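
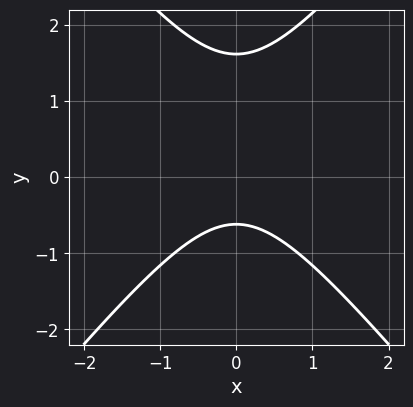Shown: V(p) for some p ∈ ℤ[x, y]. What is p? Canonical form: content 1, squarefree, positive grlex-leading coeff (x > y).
3*x^2 - 2*y^2 + 2*y + 2

The degree is 2 — a generic line meets the curve in up to 2 points.
Symmetries: it's symmetric under x → −x, forcing even powers of x.
Against the integer gridlines: no x-intercept at any integer in the box.
Together with the visible shape, these determine p as stated.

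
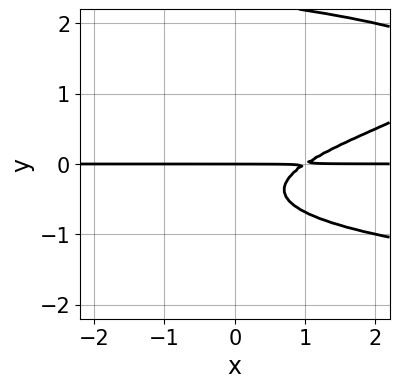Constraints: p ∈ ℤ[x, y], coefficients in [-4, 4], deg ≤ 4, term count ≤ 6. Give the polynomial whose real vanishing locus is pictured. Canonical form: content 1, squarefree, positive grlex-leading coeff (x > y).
First, the degree is 4 — no degree-3 curve has this shape.
Next, reading off the gridlines: one y-axis crossing is at y = 0; the visible x-axis segment lies entirely on the curve.
Finally, assembling these constraints gives the stated polynomial.

2*y^4 - 3*y^3 + 2*x*y - 3*y^2 - 2*y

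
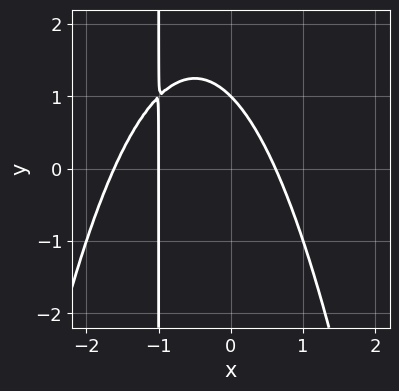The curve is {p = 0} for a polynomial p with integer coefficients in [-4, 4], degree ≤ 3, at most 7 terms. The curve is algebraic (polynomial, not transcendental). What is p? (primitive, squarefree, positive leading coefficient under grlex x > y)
1. Degree: the shape is more complex than any degree-2 curve, so deg p = 3.
2. From the axis intercepts and sections: one x-axis crossing is at x = -1; one y-axis crossing is at y = 1.
3. The integer polynomial consistent with all of this is the stated p.

x^3 + 2*x^2 + x*y + y - 1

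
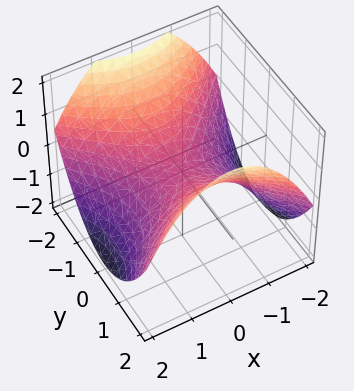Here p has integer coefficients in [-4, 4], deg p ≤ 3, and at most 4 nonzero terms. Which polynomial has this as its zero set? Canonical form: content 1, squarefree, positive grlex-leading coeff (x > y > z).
The degree is 2 — a saddle surface; a quadric.
Symmetries: it's symmetric under y → −y, forcing even powers of y; mirror symmetry x ↦ −x ⇒ only even powers of x.
Observable constraints: it crosses the x-axis at the gridline x = 0; it crosses the z-axis at the gridline z = 0.
The integer polynomial consistent with all of this is the stated p.

x^2 - y^2 + 2*z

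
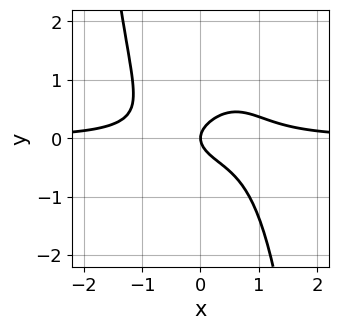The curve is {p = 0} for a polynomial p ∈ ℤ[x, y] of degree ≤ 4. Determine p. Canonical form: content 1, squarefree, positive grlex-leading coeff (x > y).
First, deg p = 4. No degree-3 curve has this shape.
Next, against the integer gridlines: it meets the x-axis at x = 0 (among the integer gridlines); it crosses the y-axis at the gridline y = 0.
Finally, solving for integer coefficients yields p as stated.

2*x^3*y + 2*y^2 - x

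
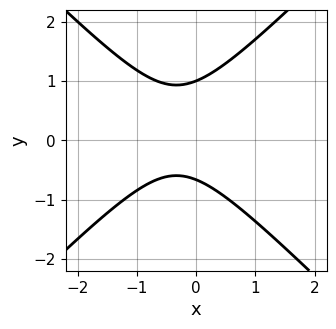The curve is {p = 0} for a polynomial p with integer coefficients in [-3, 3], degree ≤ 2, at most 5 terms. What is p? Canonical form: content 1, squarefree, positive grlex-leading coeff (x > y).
3*x^2 - 3*y^2 + 2*x + y + 2

1. deg p = 2. The shape is more complex than any degree-1 curve.
2. From the visible intercepts: one y-axis crossing is at y = 1; it misses every integer gridline on the x-axis.
3. Solving for integer coefficients yields p as stated.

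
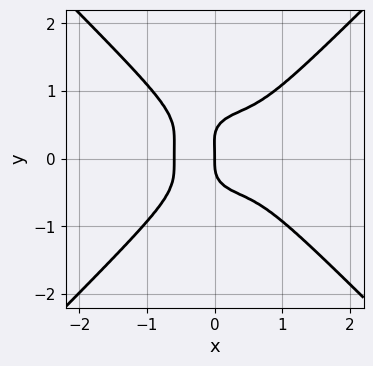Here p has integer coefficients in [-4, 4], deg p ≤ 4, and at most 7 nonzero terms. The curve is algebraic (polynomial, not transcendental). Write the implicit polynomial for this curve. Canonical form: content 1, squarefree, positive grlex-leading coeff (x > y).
3*x^4 - 3*y^4 - x^3 + y^3 + x

First, the degree is 4 — the shape is more complex than any degree-3 curve.
Next, against the integer gridlines: it crosses the x-axis at the gridline x = 0; one y-axis crossing is at y = 0.
Finally, these observations pin down the coefficients.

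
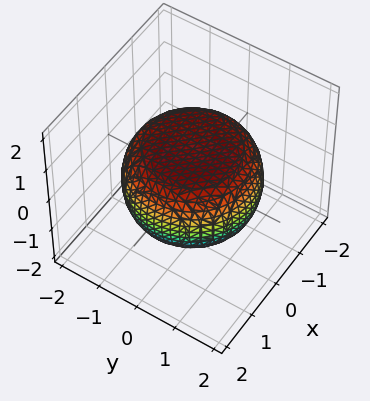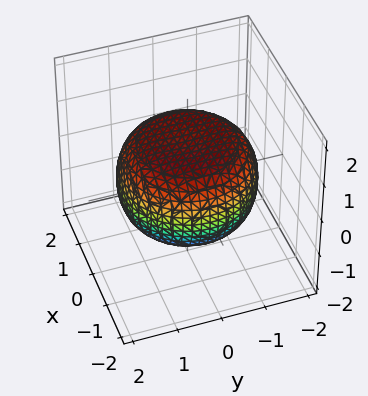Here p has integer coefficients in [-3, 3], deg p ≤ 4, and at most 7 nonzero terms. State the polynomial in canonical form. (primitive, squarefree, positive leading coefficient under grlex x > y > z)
x^4 + 2*x^2*y^2 + y^4 - x^2 - y^2 + 3*z^2 - 3

1. The degree is 4 — a generic line meets the surface in up to 4 points.
2. Symmetries: rotational symmetry about the z-axis ⇒ p depends on x, y only through x² + y².
3. From the visible intercepts: among the integer gridlines, it crosses the z-axis at z ∈ {-1, 1}; a circular section at z = 1 has radius exactly 1.
4. Assembling these constraints gives the stated polynomial.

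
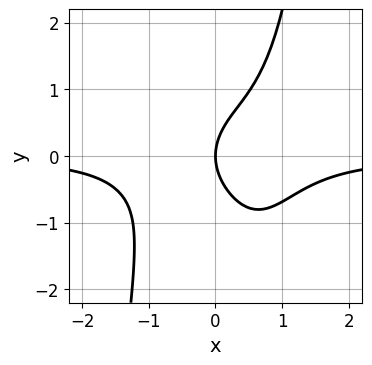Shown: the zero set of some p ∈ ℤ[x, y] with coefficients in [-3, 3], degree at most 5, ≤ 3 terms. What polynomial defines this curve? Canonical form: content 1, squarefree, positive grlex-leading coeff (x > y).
3*x^3*y - 2*y^2 + 3*x

First, the degree is 4 — a generic line meets the curve in up to 4 points.
Next, from the axis intercepts and sections: one x-axis crossing is at x = 0; one y-axis crossing is at y = 0.
Finally, these observations pin down the coefficients.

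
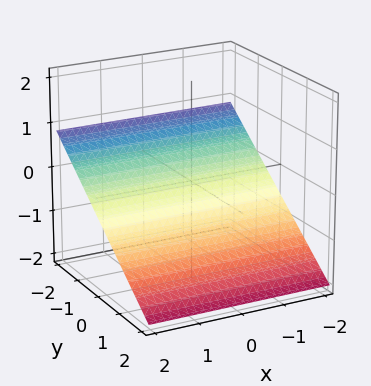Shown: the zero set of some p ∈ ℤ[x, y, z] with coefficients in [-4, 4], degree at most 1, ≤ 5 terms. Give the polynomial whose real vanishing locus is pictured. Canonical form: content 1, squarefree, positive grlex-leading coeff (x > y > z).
The degree is 1 — the surface is flat (a plane).
Reading off the gridlines: no x-intercept at any integer in the box; it crosses the y-axis at the gridline y = -1.
Putting this together gives p.

2*y + 3*z + 2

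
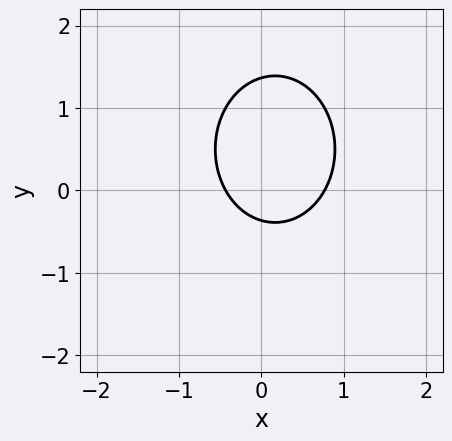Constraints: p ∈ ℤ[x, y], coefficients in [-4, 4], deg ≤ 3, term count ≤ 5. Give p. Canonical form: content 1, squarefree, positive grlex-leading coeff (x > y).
3*x^2 + 2*y^2 - x - 2*y - 1

First, the degree is 2 — no degree-1 curve has this shape.
Finally, matching integer coefficients to the picture gives p.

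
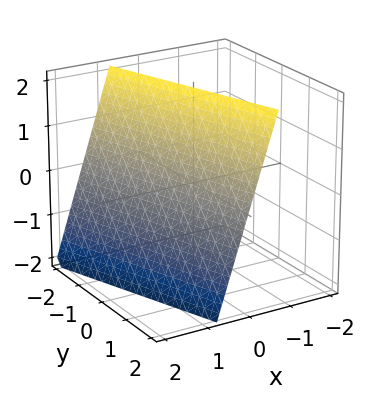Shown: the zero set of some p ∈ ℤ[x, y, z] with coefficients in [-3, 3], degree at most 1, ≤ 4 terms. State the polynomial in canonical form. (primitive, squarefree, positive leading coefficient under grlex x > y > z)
3*x + y + z - 2

(a) deg p = 1. The surface is flat (a plane).
(b) Reading off the gridlines: one z-axis crossing is at z = 2; it crosses the y-axis at the gridline y = 2.
(c) Fitting integer coefficients to these (and the overall shape) gives p.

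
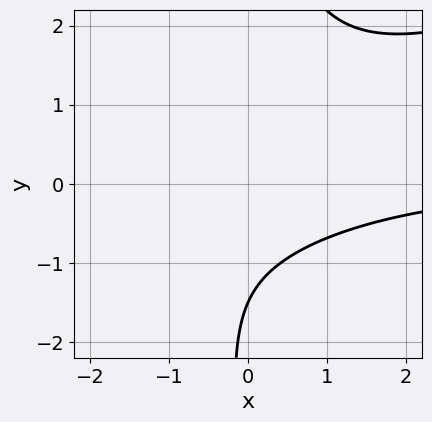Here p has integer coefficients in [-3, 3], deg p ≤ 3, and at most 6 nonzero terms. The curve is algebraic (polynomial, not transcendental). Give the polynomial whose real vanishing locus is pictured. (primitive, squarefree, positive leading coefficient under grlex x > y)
First, the degree is 3 — a generic line meets the curve in up to 3 points.
Then, observable constraints: it misses every integer gridline on the x-axis.
Finally, putting this together gives p.

x^2*y - 2*x*y^2 + 2*y + 3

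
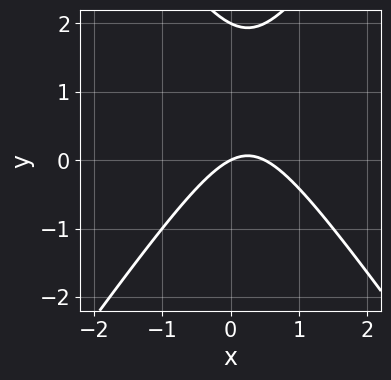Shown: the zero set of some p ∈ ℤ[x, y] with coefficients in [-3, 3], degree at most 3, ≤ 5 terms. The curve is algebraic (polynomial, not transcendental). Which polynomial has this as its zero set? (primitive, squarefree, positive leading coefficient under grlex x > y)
2*x^2 - y^2 - x + 2*y

First, degree: no degree-1 curve has this shape, so deg p = 2.
Then, checking where it meets the axes: among the integer gridlines, it crosses the y-axis at y ∈ {0, 2}; it crosses the x-axis at the gridline x = 0.
Finally, matching integer coefficients to the picture gives p.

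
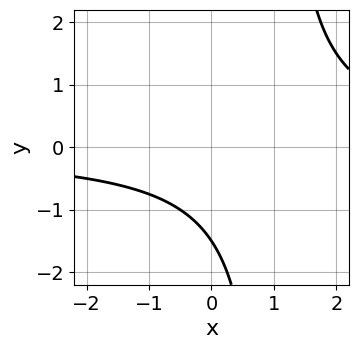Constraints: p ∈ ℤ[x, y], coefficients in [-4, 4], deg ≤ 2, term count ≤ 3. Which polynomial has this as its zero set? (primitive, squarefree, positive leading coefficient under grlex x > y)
2*x*y - 2*y - 3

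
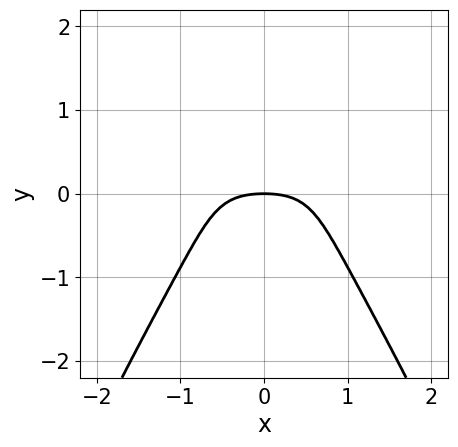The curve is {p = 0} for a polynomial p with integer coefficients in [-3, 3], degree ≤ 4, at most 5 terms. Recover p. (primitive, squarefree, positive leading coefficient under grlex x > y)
First, the degree is 4 — the shape is more complex than any degree-3 curve.
Then, symmetries: mirror symmetry x ↦ −x ⇒ only even powers of x.
Next, from the axis intercepts and sections: it meets the x-axis at x = 0 (among the integer gridlines); one y-axis crossing is at y = 0.
Finally, these observations pin down the coefficients.

3*x^4 + 2*y^3 + x^2 + 3*y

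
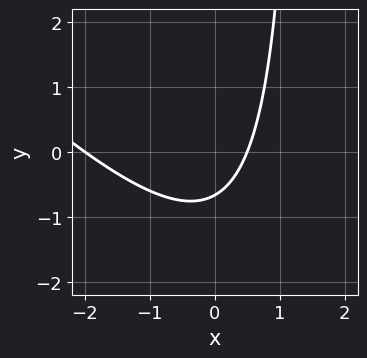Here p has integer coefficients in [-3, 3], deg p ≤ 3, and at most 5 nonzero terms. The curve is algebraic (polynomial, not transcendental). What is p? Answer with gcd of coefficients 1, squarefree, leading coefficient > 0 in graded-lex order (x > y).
2*x^2 + 2*x*y + 3*x - 3*y - 2

First, degree: the shape is more complex than any degree-1 curve, so deg p = 2.
Next, from the axis intercepts and sections: one x-axis crossing is at x = -2.
Finally, together with the visible shape, these determine p as stated.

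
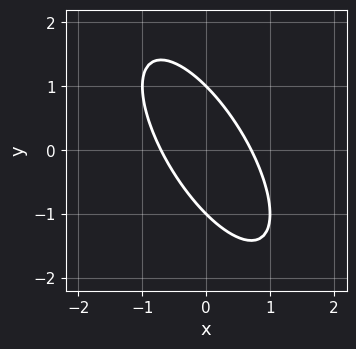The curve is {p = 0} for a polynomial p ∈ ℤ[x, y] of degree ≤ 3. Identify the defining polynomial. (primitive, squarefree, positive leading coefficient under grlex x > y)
2*x^2 + 2*x*y + y^2 - 1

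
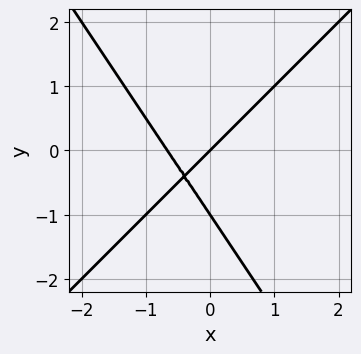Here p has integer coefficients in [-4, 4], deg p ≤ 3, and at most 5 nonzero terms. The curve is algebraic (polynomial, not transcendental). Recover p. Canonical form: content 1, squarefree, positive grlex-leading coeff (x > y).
1. The degree is 2 — no degree-1 curve has this shape.
2. Checking where it meets the axes: among the integer gridlines, it crosses the y-axis at y ∈ {-1, 0}; it meets the x-axis at x = 0 (among the integer gridlines).
3. Matching integer coefficients to the picture gives p.

3*x^2 - x*y - 2*y^2 + 2*x - 2*y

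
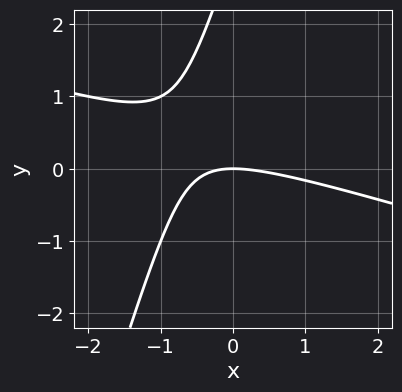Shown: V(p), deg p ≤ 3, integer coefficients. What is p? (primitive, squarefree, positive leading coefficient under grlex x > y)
deg p = 2. No degree-1 curve has this shape.
From the axis intercepts and sections: one y-axis crossing is at y = 0; one x-axis crossing is at x = 0.
Assembling these constraints gives the stated polynomial.

x^2 + 3*x*y - y^2 + 3*y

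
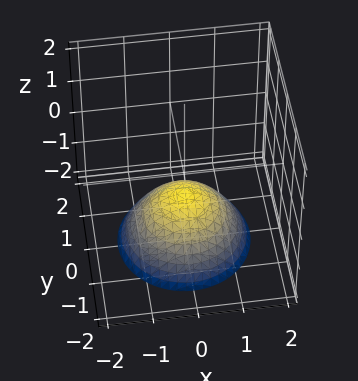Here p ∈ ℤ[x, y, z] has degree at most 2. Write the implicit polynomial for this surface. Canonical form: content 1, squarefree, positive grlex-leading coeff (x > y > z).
(a) The degree is 2 — the shape is more complex than any degree-1 surface.
(b) Symmetries: rotational symmetry about the z-axis ⇒ p depends on x, y only through x² + y².
(c) From the axis intercepts and sections: it misses every integer gridline on the x-axis; a circular section at z = -1 has radius between 0 and 1.
(d) Solving for integer coefficients yields p as stated.

2*x^2 + 2*y^2 + 3*z + 2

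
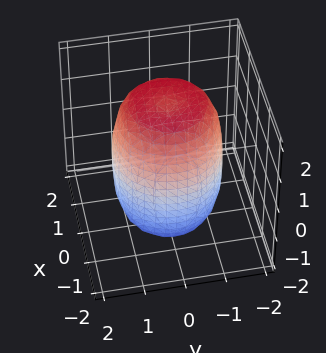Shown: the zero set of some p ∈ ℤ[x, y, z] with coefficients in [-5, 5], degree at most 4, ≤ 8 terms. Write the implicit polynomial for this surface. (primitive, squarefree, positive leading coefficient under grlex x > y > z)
First, degree: a generic line meets the surface in up to 4 points, so deg p = 4.
Then, by symmetry, the surface is invariant under rotation about z: p = q(x² + y², z).
Then, checking where it meets the axes: a circular section at z = -1 has radius between 1 and 2.
Finally, assembling these constraints gives the stated polynomial.

2*x^4 + 4*x^2*y^2 + 2*y^4 - 2*x^2 - 2*y^2 + z^2 - 3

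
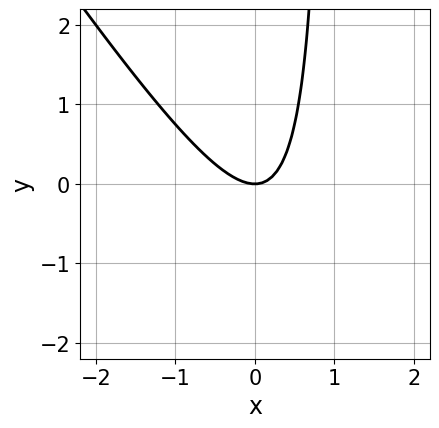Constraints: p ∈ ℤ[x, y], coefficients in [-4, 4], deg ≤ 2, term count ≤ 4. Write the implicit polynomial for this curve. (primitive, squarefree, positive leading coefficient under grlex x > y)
First, the degree is 2 — the shape is more complex than any degree-1 curve.
Then, against the integer gridlines: one y-axis crossing is at y = 0; it crosses the x-axis at the gridline x = 0.
Finally, fitting integer coefficients to these (and the overall shape) gives p.

3*x^2 + 2*x*y - 2*y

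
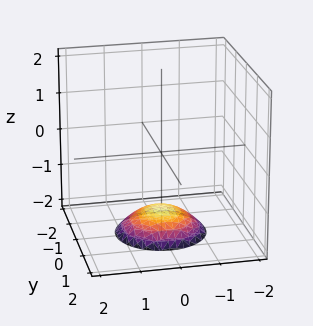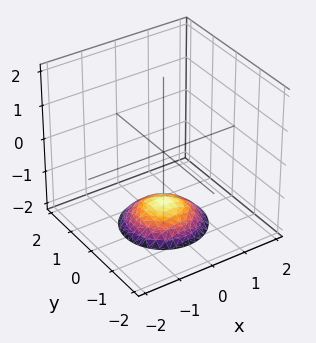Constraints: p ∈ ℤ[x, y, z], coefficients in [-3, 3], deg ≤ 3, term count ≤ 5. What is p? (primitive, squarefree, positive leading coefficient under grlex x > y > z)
First, deg p = 2.
Then, symmetries: every cross-section ⟂ z is a circle, so x, y appear only via x² + y².
Next, from the axis intercepts and sections: a circular section at z = -2 has radius exactly 1; no y-intercept at any integer in the box; no x-intercept at any integer in the box.
Finally, assembling these constraints gives the stated polynomial.

x^2 + y^2 + 2*z + 3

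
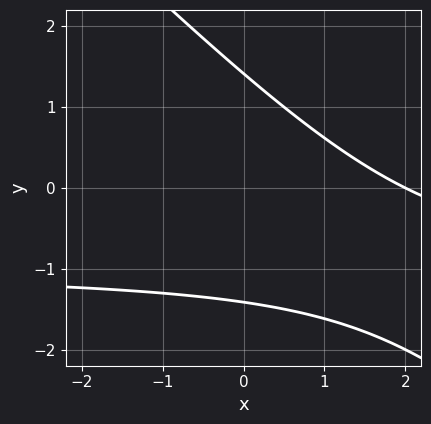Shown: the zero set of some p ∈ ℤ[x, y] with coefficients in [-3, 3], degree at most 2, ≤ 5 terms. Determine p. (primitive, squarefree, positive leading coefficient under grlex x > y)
(a) The degree is 2 — a generic line meets the curve in up to 2 points.
(b) Observable constraints: it meets the x-axis at x = 2 (among the integer gridlines).
(c) Together with the visible shape, these determine p as stated.

x*y + y^2 + x - 2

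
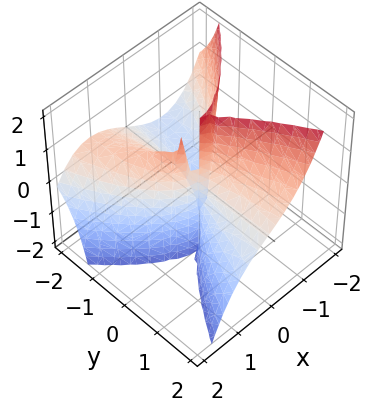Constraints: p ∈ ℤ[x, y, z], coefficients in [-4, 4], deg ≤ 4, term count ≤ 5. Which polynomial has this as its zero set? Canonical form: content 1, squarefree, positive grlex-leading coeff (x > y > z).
2*x^3 + 2*y^2*z + 3*x*y

(a) Degree: no degree-2 surface has this shape, so deg p = 3.
(b) Against the integer gridlines: it crosses the x-axis at the gridline x = 0; the visible y-axis segment lies entirely on the surface; every point of the z-axis in the box is on the surface.
(c) Matching integer coefficients to the picture gives p.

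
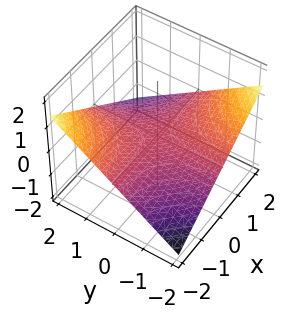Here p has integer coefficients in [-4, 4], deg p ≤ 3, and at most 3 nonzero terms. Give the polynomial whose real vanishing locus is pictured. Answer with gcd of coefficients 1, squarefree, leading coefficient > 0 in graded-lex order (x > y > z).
The degree is 2 — a saddle surface; a quadric.
From the visible intercepts: the visible x-axis segment lies entirely on the surface; it meets the z-axis at z = 0 (among the integer gridlines); the visible y-axis segment lies entirely on the surface.
These observations pin down the coefficients.

x*y + 3*z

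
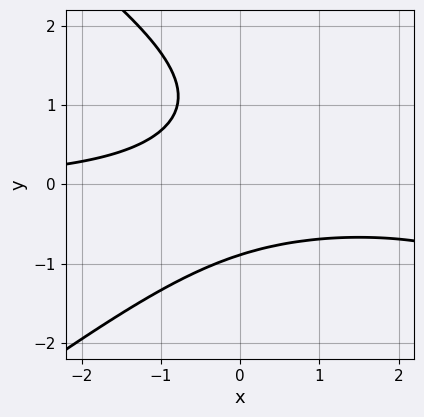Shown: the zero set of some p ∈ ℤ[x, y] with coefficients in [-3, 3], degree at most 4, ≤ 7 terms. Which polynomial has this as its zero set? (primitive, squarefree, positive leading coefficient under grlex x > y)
x^2*y - 2*y^3 - 3*x*y + 2*y^2 - 3

(a) Degree: no degree-2 curve has this shape, so deg p = 3.
(b) Observable constraints: no x-intercept at any integer in the box.
(c) Together with the visible shape, these determine p as stated.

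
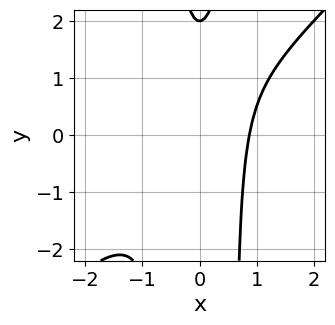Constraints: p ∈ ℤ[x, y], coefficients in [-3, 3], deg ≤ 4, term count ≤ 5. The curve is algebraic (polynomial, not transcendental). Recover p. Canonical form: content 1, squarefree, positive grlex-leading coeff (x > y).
3*x^3 - 3*x^2*y + y - 2

Degree: a generic line meets the curve in up to 3 points, so deg p = 3.
Checking where it meets the axes: one y-axis crossing is at y = 2.
The integer polynomial consistent with all of this is the stated p.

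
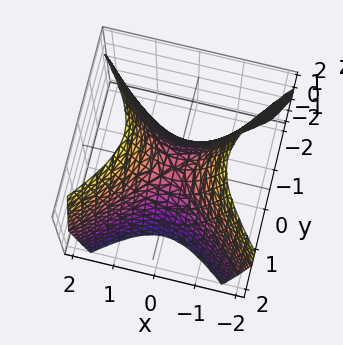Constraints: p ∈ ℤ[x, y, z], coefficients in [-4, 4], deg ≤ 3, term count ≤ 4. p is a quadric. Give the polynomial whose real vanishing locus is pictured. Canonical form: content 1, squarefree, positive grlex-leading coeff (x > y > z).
(a) The degree is 2 — a saddle surface; a quadric.
(b) Symmetries: the x ↦ −x reflection is a symmetry, so x appears only in even powers; mirror symmetry y ↦ −y ⇒ only even powers of y.
(c) Reading off the gridlines: it crosses the y-axis at the gridline y = 0; it meets the x-axis at x = 0 (among the integer gridlines); it crosses the z-axis at the gridline z = 0.
(d) Together with the visible shape, these determine p as stated.

3*x^2 - 3*y^2 - 2*z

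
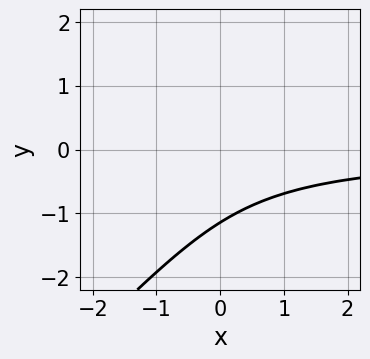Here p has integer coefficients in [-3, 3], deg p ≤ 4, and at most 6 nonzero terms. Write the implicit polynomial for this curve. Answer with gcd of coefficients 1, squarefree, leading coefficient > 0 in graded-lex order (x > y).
2*x*y^2 - 2*y^3 - 2*x*y - 3

Degree: a generic line meets the curve in up to 3 points, so deg p = 3.
From the visible intercepts: no x-intercept at any integer in the box.
These observations pin down the coefficients.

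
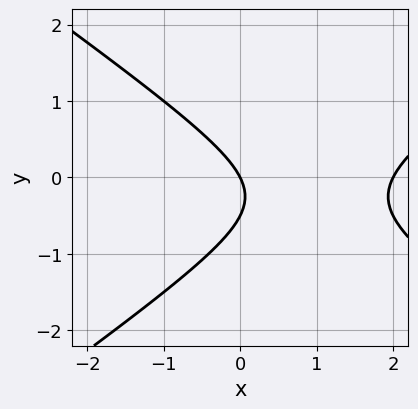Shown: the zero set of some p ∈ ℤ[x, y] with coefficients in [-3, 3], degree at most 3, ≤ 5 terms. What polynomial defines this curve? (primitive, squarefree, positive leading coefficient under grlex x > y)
Degree: a generic line meets the curve in up to 2 points, so deg p = 2.
Checking where it meets the axes: among the integer gridlines, it crosses the x-axis at x ∈ {0, 2}; one y-axis crossing is at y = 0.
These observations pin down the coefficients.

x^2 - 2*y^2 - 2*x - y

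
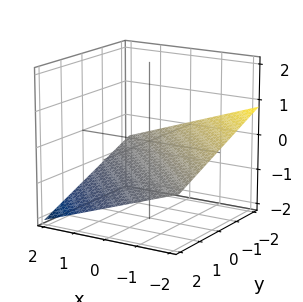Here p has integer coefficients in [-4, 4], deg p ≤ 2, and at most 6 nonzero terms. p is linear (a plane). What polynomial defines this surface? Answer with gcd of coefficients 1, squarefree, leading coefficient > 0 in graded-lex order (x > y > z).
x + y + 3*z + 2

1. The degree is 1 — the surface is flat (a plane).
2. Reading off the gridlines: one x-axis crossing is at x = -2; it crosses the y-axis at the gridline y = -2.
3. Assembling these constraints gives the stated polynomial.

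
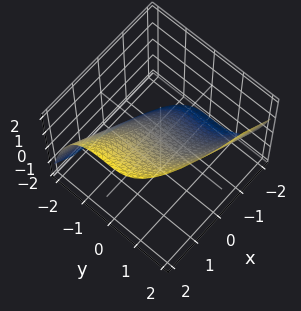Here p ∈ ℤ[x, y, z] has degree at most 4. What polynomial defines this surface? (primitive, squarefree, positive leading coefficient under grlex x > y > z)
y^3 + 3*x - 3*z

First, degree: no degree-2 surface has this shape, so deg p = 3.
Next, reading off the gridlines: one z-axis crossing is at z = 0; it meets the y-axis at y = 0 (among the integer gridlines); it meets the x-axis at x = 0 (among the integer gridlines).
Finally, fitting integer coefficients to these (and the overall shape) gives p.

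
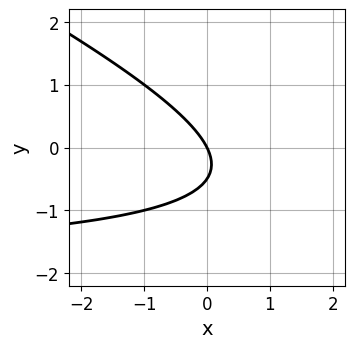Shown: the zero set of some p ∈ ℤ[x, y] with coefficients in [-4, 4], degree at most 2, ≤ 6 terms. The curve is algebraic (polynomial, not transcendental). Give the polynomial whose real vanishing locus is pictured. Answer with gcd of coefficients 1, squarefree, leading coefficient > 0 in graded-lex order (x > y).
1. The degree is 2 — the shape is more complex than any degree-1 curve.
2. Against the integer gridlines: it meets the x-axis at x = 0 (among the integer gridlines); it meets the y-axis at y = 0 (among the integer gridlines).
3. These observations pin down the coefficients.

x*y + 2*y^2 + 2*x + y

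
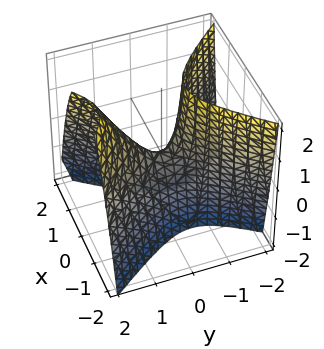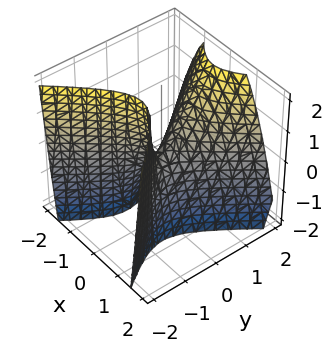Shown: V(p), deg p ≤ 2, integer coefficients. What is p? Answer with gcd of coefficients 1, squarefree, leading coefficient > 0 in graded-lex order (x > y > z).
3*x^2 - 2*y^2 + y*z + z

First, the degree is 2 — a generic line meets the surface in up to 2 points.
Then, reading off the gridlines: it meets the z-axis at z = 0 (among the integer gridlines); it crosses the y-axis at the gridline y = 0; one x-axis crossing is at x = 0.
Finally, matching integer coefficients to the picture gives p.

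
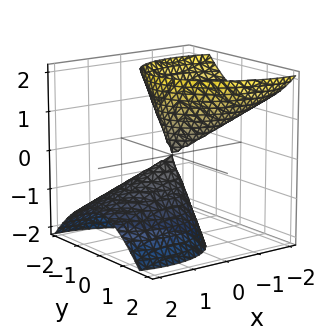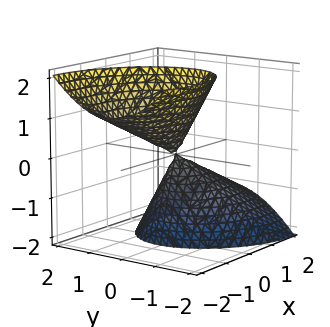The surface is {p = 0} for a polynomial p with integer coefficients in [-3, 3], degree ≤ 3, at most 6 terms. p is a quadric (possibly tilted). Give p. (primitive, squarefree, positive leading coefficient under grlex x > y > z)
2*x^2 + x*y + 3*x*z + 3*y^2 - z^2

First, I count 2 distinct pieces. Treating them together as one polynomial.
Next, deg p = 2. A generic line meets the surface in up to 2 points.
Then, observable constraints: it meets the x-axis at x = 0 (among the integer gridlines); it crosses the z-axis at the gridline z = 0; it crosses the y-axis at the gridline y = 0.
Finally, putting this together gives p.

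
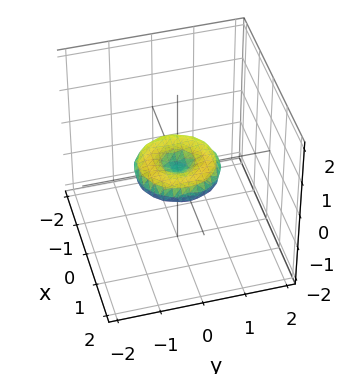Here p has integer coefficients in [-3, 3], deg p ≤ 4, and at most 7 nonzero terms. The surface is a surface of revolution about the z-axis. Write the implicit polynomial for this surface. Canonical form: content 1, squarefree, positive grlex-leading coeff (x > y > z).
x^4 + 2*x^2*y^2 + y^4 - x^2 - y^2 + 3*z^2

(a) The degree is 4 — the shape is more complex than any degree-3 surface.
(b) Symmetry: the z-axis is an axis of rotation, so x and y enter only as x² + y².
(c) Checking where it meets the axes: among the integer gridlines, it crosses the x-axis at x ∈ {-1, 0, 1}; a circular section at z = 0 has radius exactly 1; among the integer gridlines, it crosses the y-axis at y ∈ {-1, 0, 1}; one z-axis crossing is at z = 0.
(d) Solving for integer coefficients yields p as stated.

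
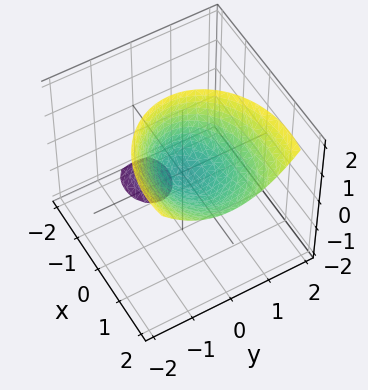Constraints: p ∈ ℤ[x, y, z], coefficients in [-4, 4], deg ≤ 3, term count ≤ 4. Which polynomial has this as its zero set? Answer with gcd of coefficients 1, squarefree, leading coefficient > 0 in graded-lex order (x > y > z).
(a) The picture has 2 separate pieces. They look like related sheets of one shape, so recover p as a whole.
(b) The degree is 2 — no degree-1 surface has this shape.
(c) Checking where it meets the axes: it crosses the y-axis at the gridline y = 0; it crosses the z-axis at the gridline z = 0; it meets the x-axis at x = 0 (among the integer gridlines).
(d) Assembling these constraints gives the stated polynomial.

2*x^2 - 3*x*z + 3*y^2 - 2*z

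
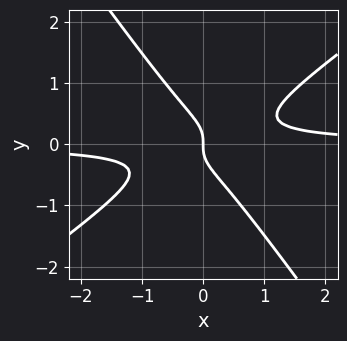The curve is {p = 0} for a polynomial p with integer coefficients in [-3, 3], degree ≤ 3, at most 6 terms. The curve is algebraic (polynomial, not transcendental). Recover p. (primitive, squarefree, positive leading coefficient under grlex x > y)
First, degree: the shape is more complex than any degree-2 curve, so deg p = 3.
Then, from the visible intercepts: it crosses the x-axis at the gridline x = 0; it meets the y-axis at y = 0 (among the integer gridlines).
Finally, putting this together gives p.

3*x^2*y - 2*x*y^2 - 3*y^3 - x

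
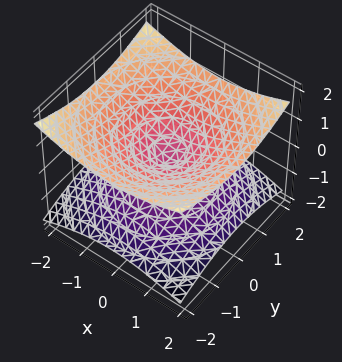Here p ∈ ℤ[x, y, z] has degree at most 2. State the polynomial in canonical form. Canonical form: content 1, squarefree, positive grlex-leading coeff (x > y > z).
x^2 + y^2 - 3*z^2

First, degree: two nappes meeting at a single point; a quadric, so deg p = 2.
Next, by symmetry, the surface is invariant under rotation about z: p = q(x² + y², z); mirror symmetry z ↦ −z ⇒ only even powers of z.
Next, from the visible intercepts: one z-axis crossing is at z = 0; a circular section at z = 1 has radius between 1 and 2; one x-axis crossing is at x = 0; one y-axis crossing is at y = 0.
Finally, solving for integer coefficients yields p as stated.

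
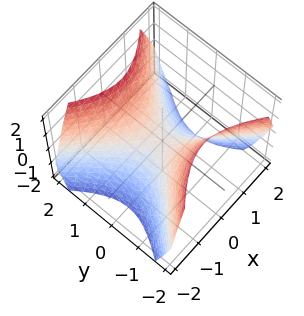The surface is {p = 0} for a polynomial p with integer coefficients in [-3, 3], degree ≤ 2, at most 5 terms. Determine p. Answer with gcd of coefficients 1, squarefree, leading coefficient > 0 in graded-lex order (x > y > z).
x^2 - y^2 + z

Degree: a saddle surface; a quadric, so deg p = 2.
Symmetries: the y ↦ −y reflection is a symmetry, so y appears only in even powers; mirror symmetry x ↦ −x ⇒ only even powers of x.
Observable constraints: it meets the x-axis at x = 0 (among the integer gridlines); it crosses the y-axis at the gridline y = 0.
Assembling these constraints gives the stated polynomial.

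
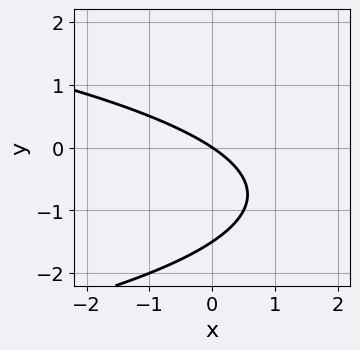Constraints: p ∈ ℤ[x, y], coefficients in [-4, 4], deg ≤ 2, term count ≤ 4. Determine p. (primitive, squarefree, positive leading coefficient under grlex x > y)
(a) deg p = 2. No degree-1 curve has this shape.
(b) Against the integer gridlines: one x-axis crossing is at x = 0; it crosses the y-axis at the gridline y = 0.
(c) Assembling these constraints gives the stated polynomial.

2*y^2 + 2*x + 3*y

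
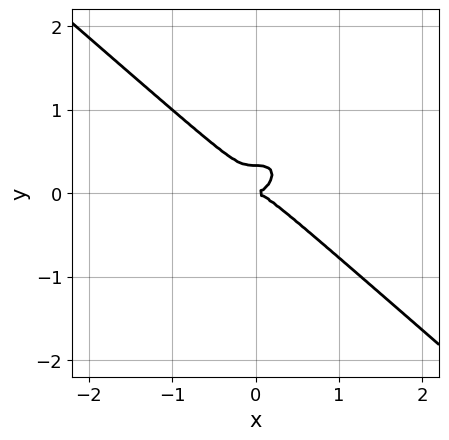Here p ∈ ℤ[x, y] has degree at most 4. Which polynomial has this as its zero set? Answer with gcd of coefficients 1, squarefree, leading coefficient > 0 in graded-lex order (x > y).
2*x^3 + 3*y^3 - y^2

The degree is 3 — the shape is more complex than any degree-2 curve.
From the axis intercepts and sections: it meets the x-axis at x = 0 (among the integer gridlines); it crosses the y-axis at the gridline y = 0.
Assembling these constraints gives the stated polynomial.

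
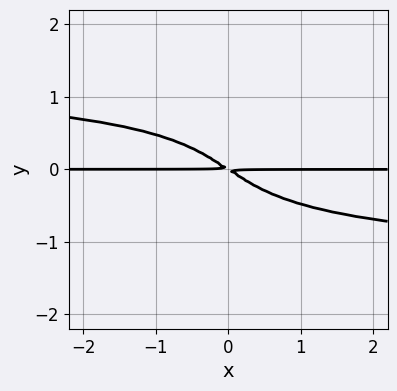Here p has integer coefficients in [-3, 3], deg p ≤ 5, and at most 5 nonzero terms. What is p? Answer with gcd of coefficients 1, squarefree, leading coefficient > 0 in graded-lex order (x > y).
(a) The degree is 4 — no degree-3 curve has this shape.
(b) Checking where it meets the axes: every point of the x-axis in the box is on the curve.
(c) Matching integer coefficients to the picture gives p.

x*y^3 - 3*y^4 - 2*x*y - 3*y^2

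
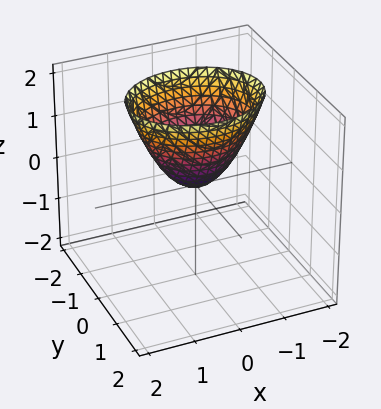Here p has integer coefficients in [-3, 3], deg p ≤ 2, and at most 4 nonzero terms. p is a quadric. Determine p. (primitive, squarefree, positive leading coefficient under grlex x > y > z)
deg p = 2. A paraboloid; a quadric.
Symmetries: mirror symmetry x ↦ −x ⇒ only even powers of x; the y ↦ −y reflection is a symmetry, so y appears only in even powers.
From the axis intercepts and sections: it crosses the x-axis at the gridline x = 0; it meets the y-axis at y = 0 (among the integer gridlines); it crosses the z-axis at the gridline z = 0.
Matching integer coefficients to the picture gives p.

2*x^2 + 3*y^2 - 2*z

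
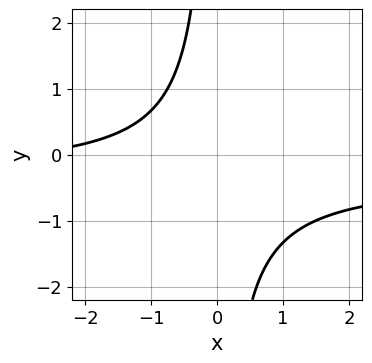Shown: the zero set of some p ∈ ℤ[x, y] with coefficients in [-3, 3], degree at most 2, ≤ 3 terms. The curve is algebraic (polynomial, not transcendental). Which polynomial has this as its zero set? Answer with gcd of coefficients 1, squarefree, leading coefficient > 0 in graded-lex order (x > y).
The degree is 2 — the shape is more complex than any degree-1 curve.
Checking where it meets the axes: no y-intercept at any integer in the box; the curve avoids every integer x-axis point in the box.
These observations pin down the coefficients.

3*x*y + x + 3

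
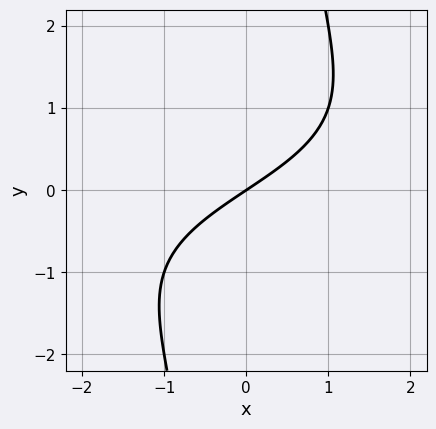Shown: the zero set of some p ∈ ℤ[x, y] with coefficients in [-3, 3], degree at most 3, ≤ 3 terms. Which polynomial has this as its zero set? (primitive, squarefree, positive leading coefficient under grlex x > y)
x*y^2 + 2*x - 3*y

1. Degree: no degree-2 curve has this shape, so deg p = 3.
2. From the visible intercepts: one x-axis crossing is at x = 0; one y-axis crossing is at y = 0.
3. Fitting integer coefficients to these (and the overall shape) gives p.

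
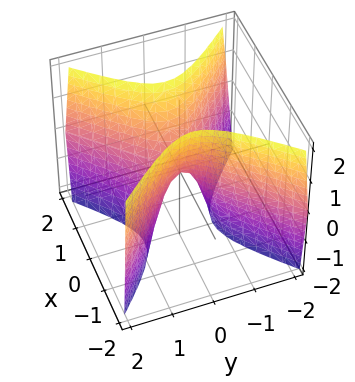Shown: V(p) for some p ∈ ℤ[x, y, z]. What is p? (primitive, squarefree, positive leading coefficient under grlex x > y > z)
3*x^2 - 3*y^2 - z

deg p = 2.
Symmetries: the y ↦ −y reflection is a symmetry, so y appears only in even powers; it's symmetric under x → −x, forcing even powers of x.
Checking where it meets the axes: it meets the x-axis at x = 0 (among the integer gridlines); one y-axis crossing is at y = 0.
Assembling these constraints gives the stated polynomial.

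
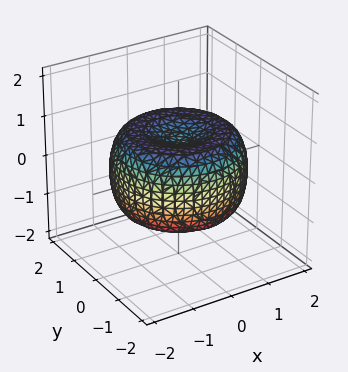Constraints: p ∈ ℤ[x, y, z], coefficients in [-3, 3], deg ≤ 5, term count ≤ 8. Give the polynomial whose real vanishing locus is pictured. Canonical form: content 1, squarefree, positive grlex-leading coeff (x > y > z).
First, the degree is 4 — no degree-3 surface has this shape.
Then, symmetries: the z-axis is an axis of rotation, so x and y enter only as x² + y².
Then, from the axis intercepts and sections: a circular section at z = 1 has radius exactly 1.
Finally, these observations pin down the coefficients.

x^4 + 2*x^2*y^2 + y^4 - 2*x^2 - 2*y^2 + 2*z^2 - 1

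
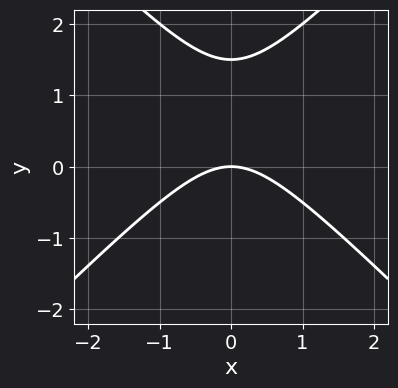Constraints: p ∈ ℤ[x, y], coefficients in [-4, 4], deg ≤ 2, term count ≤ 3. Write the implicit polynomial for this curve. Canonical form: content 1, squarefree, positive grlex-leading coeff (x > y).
1. Degree: no degree-1 curve has this shape, so deg p = 2.
2. Symmetries: the x ↦ −x reflection is a symmetry, so x appears only in even powers.
3. Observable constraints: one y-axis crossing is at y = 0; it crosses the x-axis at the gridline x = 0.
4. These observations pin down the coefficients.

2*x^2 - 2*y^2 + 3*y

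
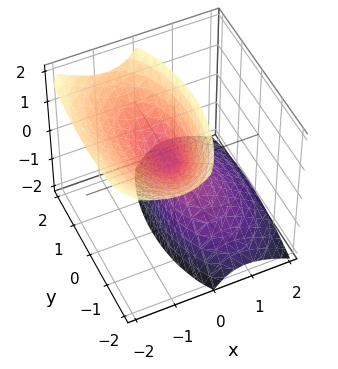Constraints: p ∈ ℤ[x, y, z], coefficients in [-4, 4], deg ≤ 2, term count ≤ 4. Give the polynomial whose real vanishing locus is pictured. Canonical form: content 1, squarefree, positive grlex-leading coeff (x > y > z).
3*x^2 + 3*x*z + y^2 - z^2

First, I count 2 distinct pieces. Treating them together as one polynomial.
Then, degree: a generic line meets the surface in up to 2 points, so deg p = 2.
Next, observable constraints: one z-axis crossing is at z = 0; it crosses the x-axis at the gridline x = 0; one y-axis crossing is at y = 0.
Finally, assembling these constraints gives the stated polynomial.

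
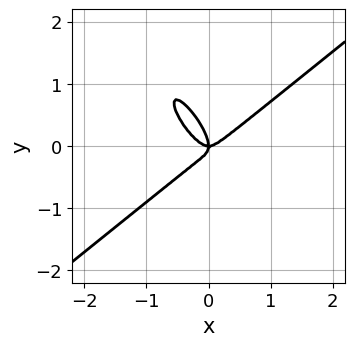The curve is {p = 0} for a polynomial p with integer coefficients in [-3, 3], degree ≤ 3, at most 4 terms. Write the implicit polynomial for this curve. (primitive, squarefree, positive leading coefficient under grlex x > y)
3*x^3 - 3*x*y^2 - 2*y^3 - x*y

deg p = 3.
Reading off the gridlines: it meets the y-axis at y = 0 (among the integer gridlines); one x-axis crossing is at x = 0.
These observations pin down the coefficients.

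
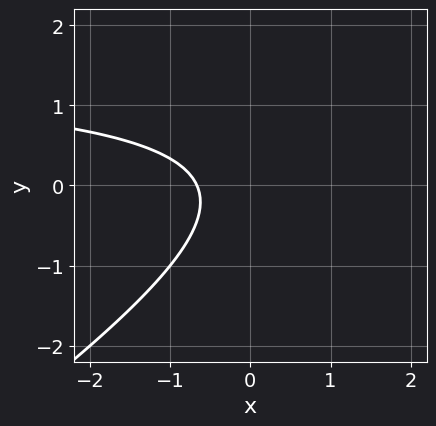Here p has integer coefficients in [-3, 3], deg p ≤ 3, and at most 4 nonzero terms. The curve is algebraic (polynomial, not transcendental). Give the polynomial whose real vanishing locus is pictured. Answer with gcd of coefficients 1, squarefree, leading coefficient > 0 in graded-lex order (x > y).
2*x*y - 3*y^2 - 3*x - 2

First, deg p = 2. A generic line meets the curve in up to 2 points.
Next, against the integer gridlines: no y-intercept at any integer in the box.
Finally, matching integer coefficients to the picture gives p.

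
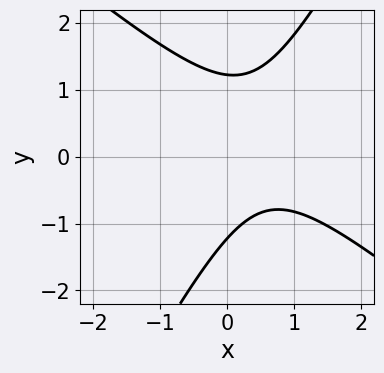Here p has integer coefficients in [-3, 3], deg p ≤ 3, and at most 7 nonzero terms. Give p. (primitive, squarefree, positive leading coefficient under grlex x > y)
3*x^2 + 2*x*y - 2*y^2 - 3*x + 3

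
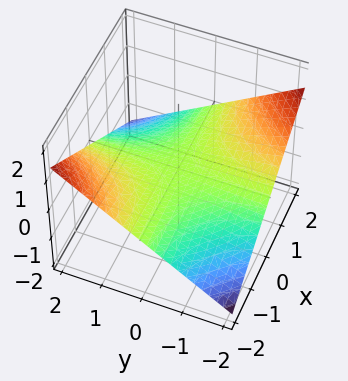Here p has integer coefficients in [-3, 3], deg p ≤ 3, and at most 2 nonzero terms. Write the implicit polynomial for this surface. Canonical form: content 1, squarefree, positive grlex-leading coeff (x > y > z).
deg p = 2. A hyperbolic paraboloid; a quadric.
From the axis intercepts and sections: every point of the y-axis in the box is on the surface; every point of the x-axis in the box is on the surface.
Assembling these constraints gives the stated polynomial.

x*y + 3*z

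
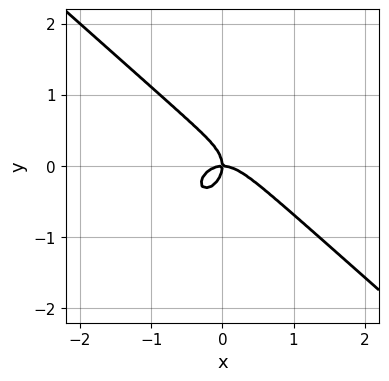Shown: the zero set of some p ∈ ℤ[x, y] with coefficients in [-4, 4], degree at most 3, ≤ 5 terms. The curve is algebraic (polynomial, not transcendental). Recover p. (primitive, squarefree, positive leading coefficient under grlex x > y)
1. The degree is 3 — no degree-2 curve has this shape.
2. Reading off the gridlines: it meets the y-axis at y = 0 (among the integer gridlines); it meets the x-axis at x = 0 (among the integer gridlines).
3. Putting this together gives p.

3*x^3 + x^2*y + 3*y^3 + 2*x*y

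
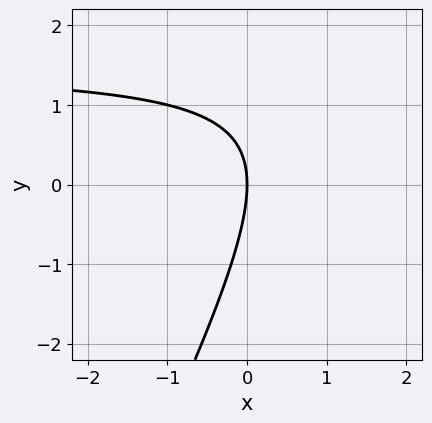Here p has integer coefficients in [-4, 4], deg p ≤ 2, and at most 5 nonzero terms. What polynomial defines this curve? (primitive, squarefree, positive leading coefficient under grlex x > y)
2*x*y - y^2 - 3*x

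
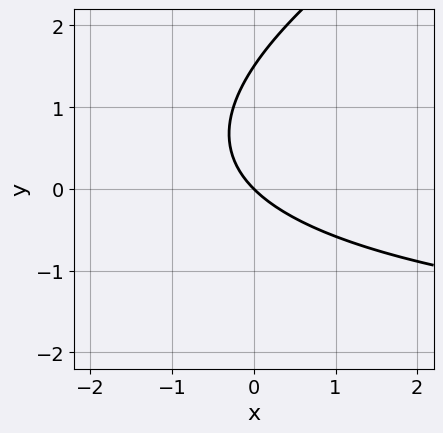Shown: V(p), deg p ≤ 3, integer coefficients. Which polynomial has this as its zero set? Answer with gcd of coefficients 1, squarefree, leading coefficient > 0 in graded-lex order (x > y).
x*y - 2*y^2 + 3*x + 3*y

1. deg p = 2. A generic line meets the curve in up to 2 points.
2. Reading off the gridlines: one x-axis crossing is at x = 0; it meets the y-axis at y = 0 (among the integer gridlines).
3. Solving for integer coefficients yields p as stated.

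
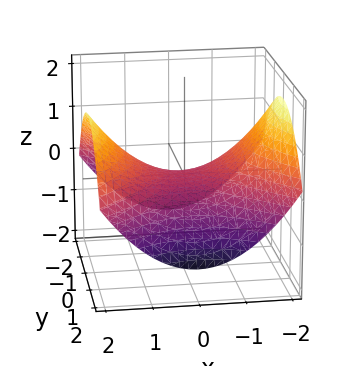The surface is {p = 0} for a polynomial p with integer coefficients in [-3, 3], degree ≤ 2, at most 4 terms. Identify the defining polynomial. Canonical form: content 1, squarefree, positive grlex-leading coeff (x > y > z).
x^2 - y^2 - 3*z

(a) Degree: a saddle surface; a quadric, so deg p = 2.
(b) Symmetries: it's symmetric under x → −x, forcing even powers of x; mirror symmetry y ↦ −y ⇒ only even powers of y.
(c) Reading off the gridlines: one y-axis crossing is at y = 0; it crosses the x-axis at the gridline x = 0; one z-axis crossing is at z = 0.
(d) Matching integer coefficients to the picture gives p.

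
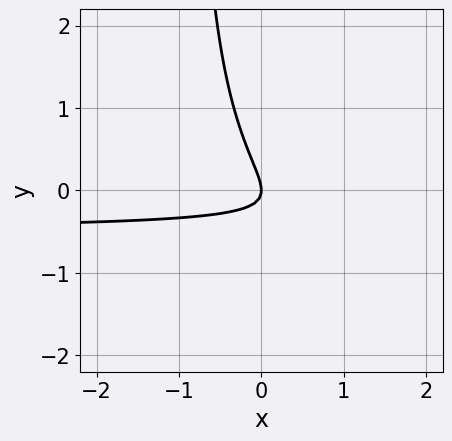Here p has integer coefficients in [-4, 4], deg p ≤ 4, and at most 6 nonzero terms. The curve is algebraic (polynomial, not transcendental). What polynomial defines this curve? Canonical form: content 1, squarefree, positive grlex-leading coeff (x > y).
(a) The degree is 3 — no degree-2 curve has this shape.
(b) Against the integer gridlines: one y-axis crossing is at y = 0; one x-axis crossing is at x = 0.
(c) Putting this together gives p.

2*x*y^2 + 3*x*y + 2*y^2 + x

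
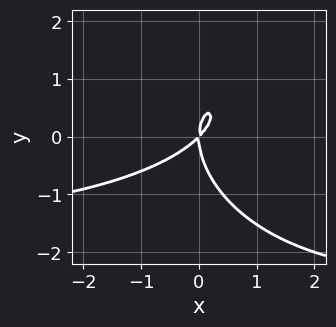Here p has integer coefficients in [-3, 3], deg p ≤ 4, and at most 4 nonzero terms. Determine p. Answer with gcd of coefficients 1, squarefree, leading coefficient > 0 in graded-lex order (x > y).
x^2*y + y^3 + 2*x^2 - 2*x*y

1. deg p = 3. No degree-2 curve has this shape.
2. From the axis intercepts and sections: it meets the y-axis at y = 0 (among the integer gridlines); it meets the x-axis at x = 0 (among the integer gridlines).
3. Matching integer coefficients to the picture gives p.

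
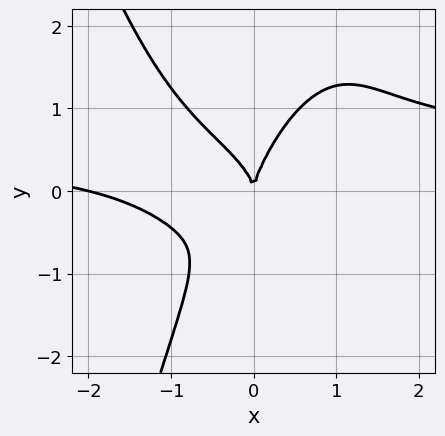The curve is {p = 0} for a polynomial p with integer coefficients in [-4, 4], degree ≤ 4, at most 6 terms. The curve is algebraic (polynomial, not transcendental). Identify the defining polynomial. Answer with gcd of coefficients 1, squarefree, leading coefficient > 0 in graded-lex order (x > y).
(a) The degree is 4 — no degree-3 curve has this shape.
(b) Observable constraints: the x-axis gridline crossings are at x ∈ {-2, 0}; one y-axis crossing is at y = 0.
(c) Assembling these constraints gives the stated polynomial.

2*x^3*y - x^3 - x*y^2 + y^3 - 2*x^2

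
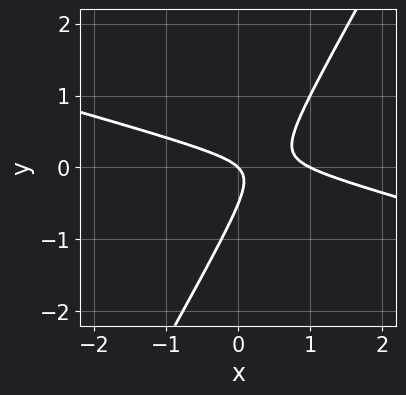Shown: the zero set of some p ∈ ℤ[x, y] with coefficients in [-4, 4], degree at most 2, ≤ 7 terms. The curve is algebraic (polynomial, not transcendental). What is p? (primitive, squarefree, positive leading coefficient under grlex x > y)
Degree: the shape is more complex than any degree-1 curve, so deg p = 2.
Against the integer gridlines: the x-axis gridline crossings are at x ∈ {0, 1}; it meets the y-axis at y = 0 (among the integer gridlines).
Putting this together gives p.

x^2 + 3*x*y - 2*y^2 - x - y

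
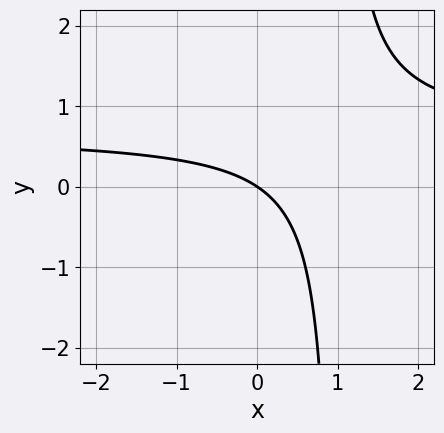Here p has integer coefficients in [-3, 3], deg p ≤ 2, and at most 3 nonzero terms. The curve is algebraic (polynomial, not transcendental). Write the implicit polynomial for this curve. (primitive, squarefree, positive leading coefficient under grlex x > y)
3*x*y - 2*x - 3*y

(a) The degree is 2 — a generic line meets the curve in up to 2 points.
(b) Checking where it meets the axes: it crosses the x-axis at the gridline x = 0; it meets the y-axis at y = 0 (among the integer gridlines).
(c) The integer polynomial consistent with all of this is the stated p.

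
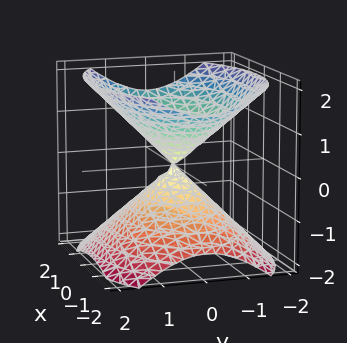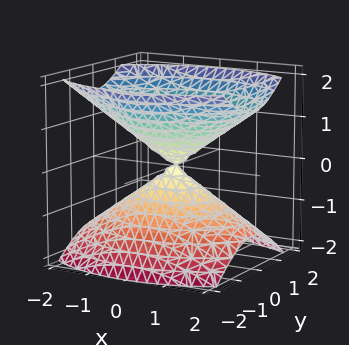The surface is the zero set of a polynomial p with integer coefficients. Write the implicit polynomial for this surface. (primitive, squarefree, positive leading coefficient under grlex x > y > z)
x^2 + 2*y^2 - 2*z^2

(a) The picture has 2 separate pieces. Treating them together as one polynomial.
(b) deg p = 2. Two nappes meeting at a single point; a quadric.
(c) Symmetries: it's symmetric under z → −z, forcing even powers of z; it's symmetric under x → −x, forcing even powers of x; it's symmetric under y → −y, forcing even powers of y.
(d) From the visible intercepts: one y-axis crossing is at y = 0; one x-axis crossing is at x = 0.
(e) Fitting integer coefficients to these (and the overall shape) gives p.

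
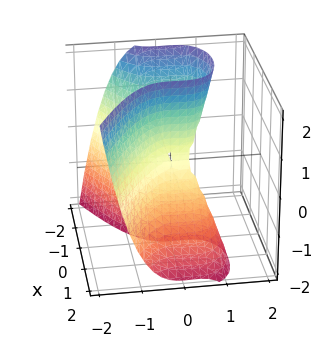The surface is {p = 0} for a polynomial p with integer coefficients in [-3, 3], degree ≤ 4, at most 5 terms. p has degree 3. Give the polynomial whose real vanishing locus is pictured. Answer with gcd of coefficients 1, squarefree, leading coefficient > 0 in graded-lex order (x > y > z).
1. Degree: a generic line meets the surface in up to 3 points, so deg p = 3.
2. Observable constraints: the visible z-axis segment lies entirely on the surface; it meets the x-axis at x = 0 (among the integer gridlines); one y-axis crossing is at y = 0.
3. Solving for integer coefficients yields p as stated.

2*y^3 + 2*x^2 + 2*x*z - y^2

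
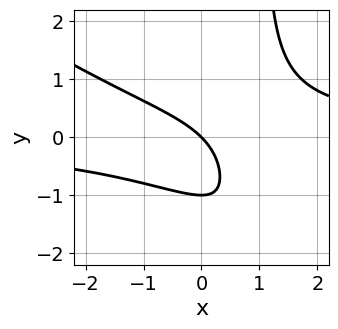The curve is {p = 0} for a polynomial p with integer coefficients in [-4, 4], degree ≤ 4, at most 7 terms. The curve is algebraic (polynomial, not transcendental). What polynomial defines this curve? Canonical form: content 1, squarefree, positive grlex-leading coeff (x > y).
2*x^2*y + 3*x*y^2 - 3*y^2 - 3*x - 3*y

Degree: a generic line meets the curve in up to 3 points, so deg p = 3.
Reading off the gridlines: among the integer gridlines, it crosses the y-axis at y ∈ {-1, 0}; it meets the x-axis at x = 0 (among the integer gridlines).
Assembling these constraints gives the stated polynomial.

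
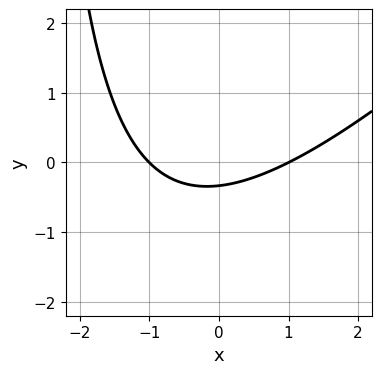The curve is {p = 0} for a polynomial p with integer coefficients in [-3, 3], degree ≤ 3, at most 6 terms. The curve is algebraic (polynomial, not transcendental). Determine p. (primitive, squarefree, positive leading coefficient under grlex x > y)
x^2 - x*y - 3*y - 1

1. Degree: a generic line meets the curve in up to 2 points, so deg p = 2.
2. From the axis intercepts and sections: among the integer gridlines, it crosses the x-axis at x ∈ {-1, 1}.
3. Together with the visible shape, these determine p as stated.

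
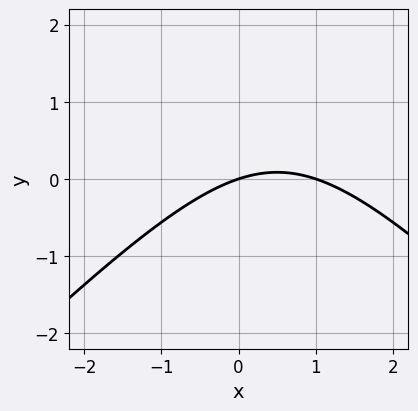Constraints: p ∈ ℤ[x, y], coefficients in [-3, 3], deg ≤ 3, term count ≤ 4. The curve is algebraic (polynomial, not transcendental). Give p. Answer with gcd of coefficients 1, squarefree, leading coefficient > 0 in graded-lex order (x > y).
x^2 - y^2 - x + 3*y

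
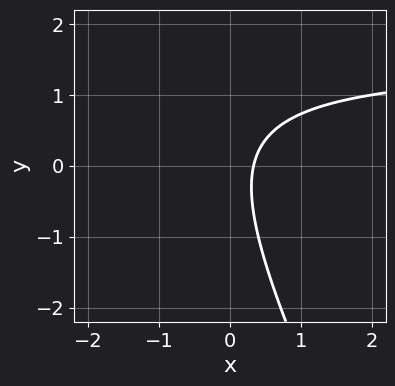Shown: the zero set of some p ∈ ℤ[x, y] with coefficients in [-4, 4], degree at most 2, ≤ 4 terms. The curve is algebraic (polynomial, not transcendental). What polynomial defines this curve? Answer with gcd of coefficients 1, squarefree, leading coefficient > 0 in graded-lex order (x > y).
1. Degree: no degree-1 curve has this shape, so deg p = 2.
2. From the visible intercepts: the curve avoids every integer y-axis point in the box.
3. Solving for integer coefficients yields p as stated.

2*x*y + y^2 - 3*x + 1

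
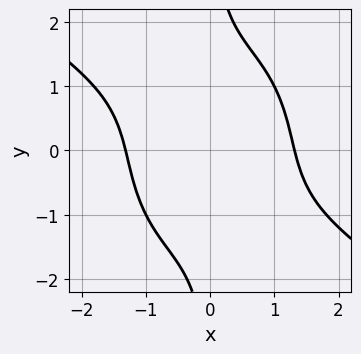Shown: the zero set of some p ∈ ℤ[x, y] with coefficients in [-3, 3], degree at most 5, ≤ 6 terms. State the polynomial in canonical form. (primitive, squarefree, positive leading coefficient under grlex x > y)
x^4 + x^3*y + x*y^3 - 3

1. The degree is 4 — a generic line meets the curve in up to 4 points.
2. Reading off the gridlines: the curve avoids every integer y-axis point in the box.
3. Matching integer coefficients to the picture gives p.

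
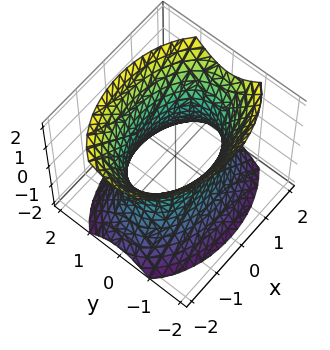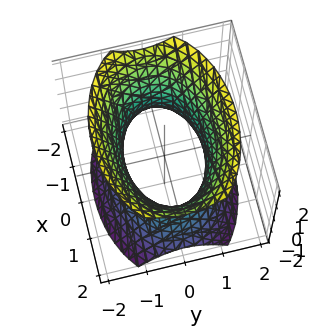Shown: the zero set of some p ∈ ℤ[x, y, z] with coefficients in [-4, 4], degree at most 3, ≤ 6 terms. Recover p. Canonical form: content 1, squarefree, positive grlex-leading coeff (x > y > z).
x^2 + 2*y^2 - z^2 - 2

deg p = 2. An hourglass — one-sheet hyperboloid; a quadric.
Symmetries: mirror symmetry x ↦ −x ⇒ only even powers of x; it's symmetric under z → −z, forcing even powers of z; mirror symmetry y ↦ −y ⇒ only even powers of y.
From the visible intercepts: the y-axis gridline crossings are at y ∈ {-1, 1}; the surface avoids every integer z-axis point in the box.
Together with the visible shape, these determine p as stated.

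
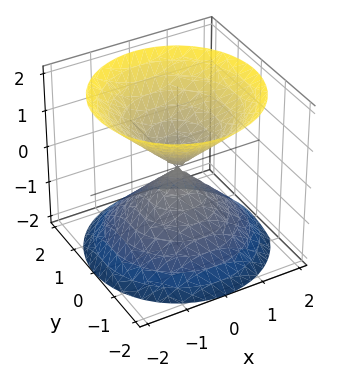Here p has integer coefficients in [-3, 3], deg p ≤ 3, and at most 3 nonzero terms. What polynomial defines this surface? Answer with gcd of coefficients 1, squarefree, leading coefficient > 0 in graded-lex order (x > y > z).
x^2 + y^2 - z^2

First, I count 2 distinct pieces. They look like related sheets of one shape, so recover p as a whole.
Next, the degree is 2 — a double cone through the origin; a quadric.
Then, symmetry: the z-axis is an axis of rotation, so x and y enter only as x² + y²; it's symmetric under z → −z, forcing even powers of z.
Then, from the axis intercepts and sections: it meets the x-axis at x = 0 (among the integer gridlines); it crosses the z-axis at the gridline z = 0; it crosses the y-axis at the gridline y = 0.
Finally, matching integer coefficients to the picture gives p.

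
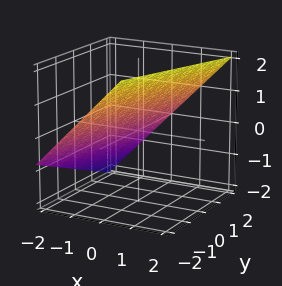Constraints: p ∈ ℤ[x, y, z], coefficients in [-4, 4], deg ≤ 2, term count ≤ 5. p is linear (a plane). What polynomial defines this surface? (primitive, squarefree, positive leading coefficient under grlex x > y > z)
1. deg p = 1. The surface is flat (a plane).
2. From the visible intercepts: it meets the y-axis at y = 2 (among the integer gridlines).
3. Solving for integer coefficients yields p as stated.

3*x - y - 3*z + 2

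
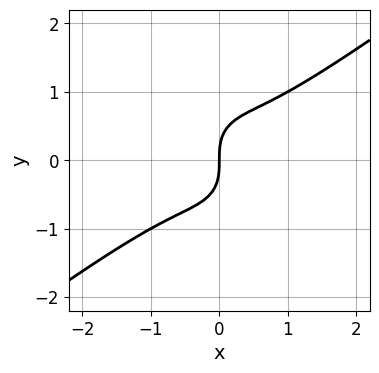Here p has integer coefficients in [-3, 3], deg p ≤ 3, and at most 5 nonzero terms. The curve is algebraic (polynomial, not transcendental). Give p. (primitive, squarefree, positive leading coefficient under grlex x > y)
3*x^3 - 3*x^2*y - 2*y^3 + 2*x

1. The degree is 3 — a generic line meets the curve in up to 3 points.
2. Against the integer gridlines: it crosses the y-axis at the gridline y = 0; it crosses the x-axis at the gridline x = 0.
3. Matching integer coefficients to the picture gives p.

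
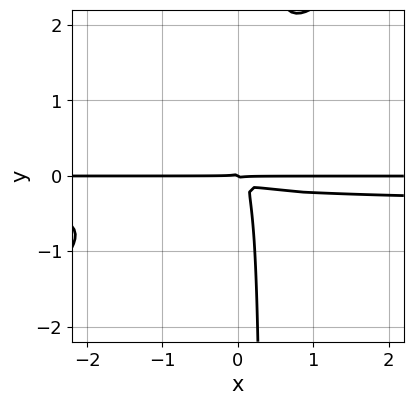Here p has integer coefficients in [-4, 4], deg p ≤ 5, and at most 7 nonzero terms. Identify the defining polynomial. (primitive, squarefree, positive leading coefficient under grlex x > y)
(a) The degree is 4 — a generic line meets the curve in up to 4 points.
(b) From the visible intercepts: one y-axis crossing is at y = 0; the visible x-axis segment lies entirely on the curve.
(c) Putting this together gives p.

3*x^2*y^2 - 3*x*y^3 + x^2*y + x*y^2 + y^3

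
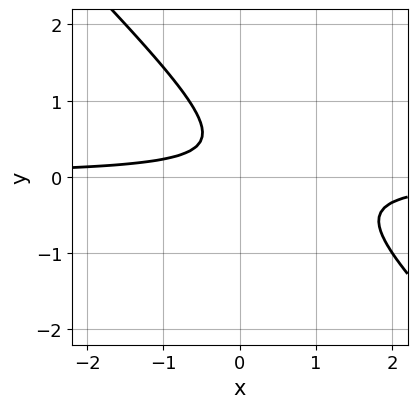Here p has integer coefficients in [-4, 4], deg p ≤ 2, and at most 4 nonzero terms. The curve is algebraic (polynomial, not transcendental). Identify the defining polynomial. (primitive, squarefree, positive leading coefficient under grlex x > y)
deg p = 2. The shape is more complex than any degree-1 curve.
Checking where it meets the axes: it misses every integer gridline on the y-axis; it misses every integer gridline on the x-axis.
Together with the visible shape, these determine p as stated.

3*x*y + 3*y^2 - 2*y + 1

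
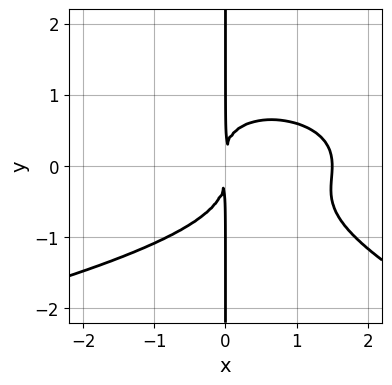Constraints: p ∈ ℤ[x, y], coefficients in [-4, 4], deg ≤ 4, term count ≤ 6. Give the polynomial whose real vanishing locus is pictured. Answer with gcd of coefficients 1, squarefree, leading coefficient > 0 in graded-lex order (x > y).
x^2*y^2 + 3*x*y^3 + 2*x^3 - 3*x^2

deg p = 4.
Checking where it meets the axes: the visible y-axis segment lies entirely on the curve.
Fitting integer coefficients to these (and the overall shape) gives p.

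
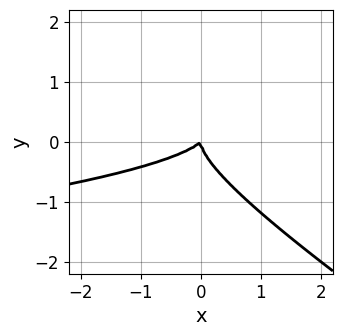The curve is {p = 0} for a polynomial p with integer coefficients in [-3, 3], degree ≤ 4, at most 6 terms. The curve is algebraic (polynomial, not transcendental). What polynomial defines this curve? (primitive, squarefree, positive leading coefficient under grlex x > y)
2*x*y^2 + 3*y^3 + x^2 - x*y

1. Degree: a generic line meets the curve in up to 3 points, so deg p = 3.
2. Reading off the gridlines: one y-axis crossing is at y = 0; one x-axis crossing is at x = 0.
3. Matching integer coefficients to the picture gives p.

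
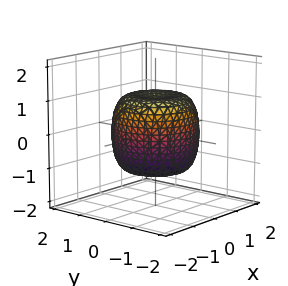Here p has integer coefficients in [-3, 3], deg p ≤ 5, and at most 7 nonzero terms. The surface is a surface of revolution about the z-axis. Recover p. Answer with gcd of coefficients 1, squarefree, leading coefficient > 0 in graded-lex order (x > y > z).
1. Degree: the shape is more complex than any degree-3 surface, so deg p = 4.
2. Symmetries: rotational symmetry about the z-axis ⇒ p depends on x, y only through x² + y².
3. From the visible intercepts: the z-axis gridline crossings are at z ∈ {-1, 1}; a circular section at z = 0 has radius between 1 and 2.
4. Together with the visible shape, these determine p as stated.

x^4 + 2*x^2*y^2 + y^4 - x^2 - y^2 + z^2 - 1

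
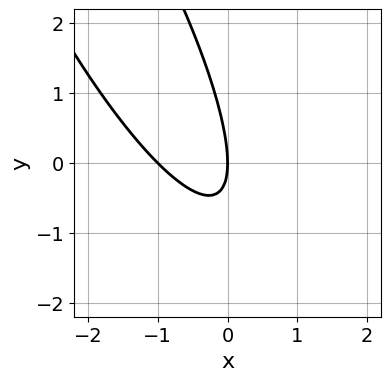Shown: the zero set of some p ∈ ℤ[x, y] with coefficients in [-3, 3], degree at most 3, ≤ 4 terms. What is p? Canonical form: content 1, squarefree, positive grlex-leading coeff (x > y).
3*x^2 + 3*x*y + y^2 + 3*x

(a) Degree: no degree-1 curve has this shape, so deg p = 2.
(b) From the axis intercepts and sections: the x-axis gridline crossings are at x ∈ {-1, 0}; it meets the y-axis at y = 0 (among the integer gridlines).
(c) Together with the visible shape, these determine p as stated.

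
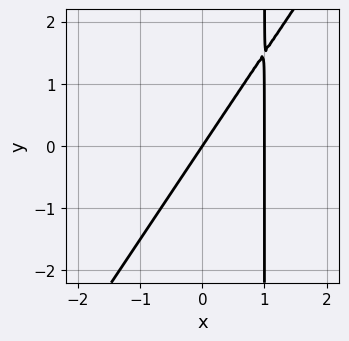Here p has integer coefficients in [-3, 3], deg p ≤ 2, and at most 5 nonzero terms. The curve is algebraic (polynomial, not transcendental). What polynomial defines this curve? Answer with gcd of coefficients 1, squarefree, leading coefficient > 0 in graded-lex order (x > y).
1. Degree: a generic line meets the curve in up to 2 points, so deg p = 2.
2. From the axis intercepts and sections: among the integer gridlines, it crosses the x-axis at x ∈ {0, 1}; it crosses the y-axis at the gridline y = 0.
3. Together with the visible shape, these determine p as stated.

3*x^2 - 2*x*y - 3*x + 2*y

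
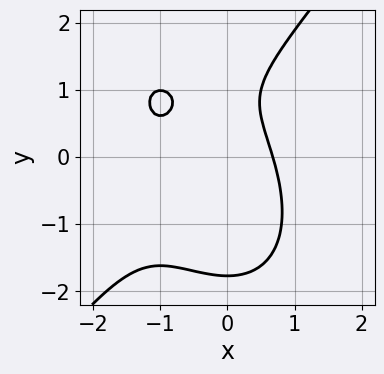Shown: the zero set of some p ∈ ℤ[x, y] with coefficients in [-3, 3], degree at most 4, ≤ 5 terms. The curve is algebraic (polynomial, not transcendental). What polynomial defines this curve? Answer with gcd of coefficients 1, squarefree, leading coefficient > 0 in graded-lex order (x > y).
2*x^3 - y^3 + 3*x^2 + 2*y - 2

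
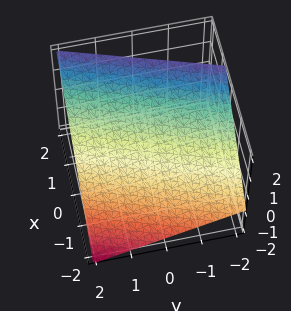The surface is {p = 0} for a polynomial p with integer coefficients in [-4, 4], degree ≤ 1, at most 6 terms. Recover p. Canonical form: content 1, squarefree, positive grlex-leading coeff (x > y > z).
(a) Degree: every cross-section is a straight line — this is a plane, so deg p = 1.
(b) Against the integer gridlines: one y-axis crossing is at y = 2.
(c) Assembling these constraints gives the stated polynomial.

3*x - y - 3*z + 2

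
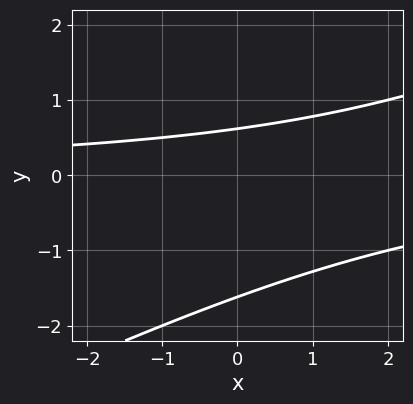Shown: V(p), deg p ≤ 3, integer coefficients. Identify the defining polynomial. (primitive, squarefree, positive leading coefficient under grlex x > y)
x*y - 2*y^2 - 2*y + 2

(a) The degree is 2 — a generic line meets the curve in up to 2 points.
(b) Reading off the gridlines: the curve avoids every integer x-axis point in the box.
(c) Together with the visible shape, these determine p as stated.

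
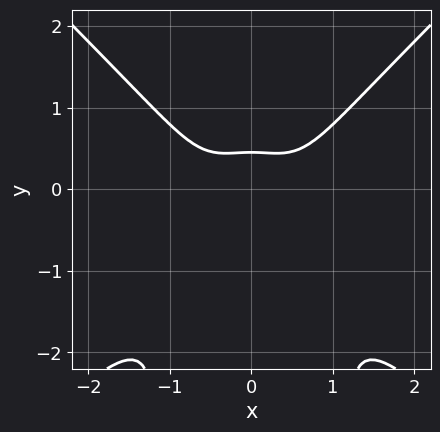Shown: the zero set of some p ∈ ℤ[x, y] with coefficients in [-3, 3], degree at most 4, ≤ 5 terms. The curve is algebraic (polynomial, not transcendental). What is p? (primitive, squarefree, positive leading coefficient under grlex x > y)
1. deg p = 4.
2. Symmetries: the x ↦ −x reflection is a symmetry, so x appears only in even powers.
3. From the visible intercepts: no x-intercept at any integer in the box.
4. Together with the visible shape, these determine p as stated.

3*x^4 - 3*x^2*y^2 - y^3 - 2*y + 1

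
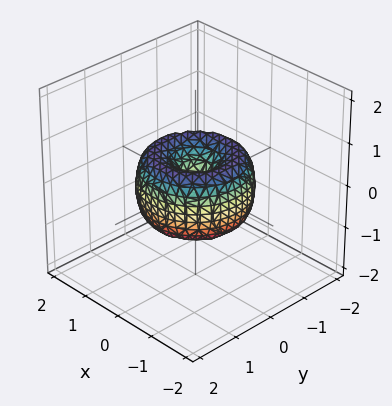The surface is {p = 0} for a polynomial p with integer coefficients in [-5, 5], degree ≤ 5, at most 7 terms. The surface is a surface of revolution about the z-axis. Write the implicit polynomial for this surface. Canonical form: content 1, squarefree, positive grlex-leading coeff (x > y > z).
2*x^4 + 4*x^2*y^2 + 2*y^4 - 3*x^2 - 3*y^2 + 2*z^2

deg p = 4. A generic line meets the surface in up to 4 points.
Symmetries: rotational symmetry about the z-axis ⇒ p depends on x, y only through x² + y².
Against the integer gridlines: it crosses the y-axis at the gridline y = 0; one x-axis crossing is at x = 0; a circular section at z = 0 has radius between 1 and 2; one z-axis crossing is at z = 0.
The integer polynomial consistent with all of this is the stated p.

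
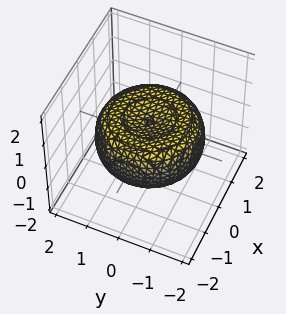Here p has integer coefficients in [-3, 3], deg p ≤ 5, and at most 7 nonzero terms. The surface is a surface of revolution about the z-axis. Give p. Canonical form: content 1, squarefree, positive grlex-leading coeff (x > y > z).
x^4 + 2*x^2*y^2 + y^4 - 2*x^2 - 2*y^2 + 3*z^2 - 1

The degree is 4 — a generic line meets the surface in up to 4 points.
Symmetries: the surface is invariant under rotation about z: p = q(x² + y², z).
Reading off the gridlines: a circular section at z = 0 has radius between 1 and 2.
Together with the visible shape, these determine p as stated.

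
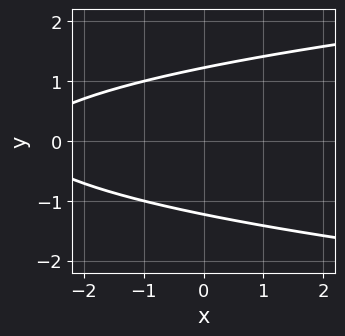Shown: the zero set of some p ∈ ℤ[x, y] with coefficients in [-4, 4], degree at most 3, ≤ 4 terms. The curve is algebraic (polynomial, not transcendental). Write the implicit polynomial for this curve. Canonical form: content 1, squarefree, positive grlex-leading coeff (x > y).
First, deg p = 2. A generic line meets the curve in up to 2 points.
Next, symmetries: mirror symmetry y ↦ −y ⇒ only even powers of y.
Next, observable constraints: the curve avoids every integer x-axis point in the box.
Finally, these observations pin down the coefficients.

2*y^2 - x - 3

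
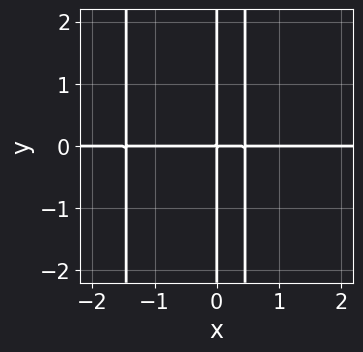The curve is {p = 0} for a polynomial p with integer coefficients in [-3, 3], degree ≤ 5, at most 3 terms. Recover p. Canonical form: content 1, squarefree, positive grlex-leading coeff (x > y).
3*x^3*y + 3*x^2*y - 2*x*y

deg p = 4. A generic line meets the curve in up to 4 points.
Against the integer gridlines: every point of the x-axis in the box is on the curve; the visible y-axis segment lies entirely on the curve.
These observations pin down the coefficients.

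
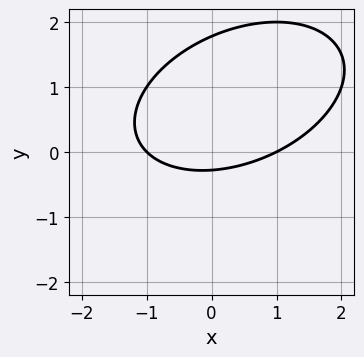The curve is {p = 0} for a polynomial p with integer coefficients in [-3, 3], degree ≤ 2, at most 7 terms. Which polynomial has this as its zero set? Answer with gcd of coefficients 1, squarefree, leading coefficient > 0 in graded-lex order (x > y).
First, deg p = 2. No degree-1 curve has this shape.
Next, against the integer gridlines: among the integer gridlines, it crosses the x-axis at x ∈ {-1, 1}.
Finally, solving for integer coefficients yields p as stated.

x^2 - x*y + 2*y^2 - 3*y - 1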